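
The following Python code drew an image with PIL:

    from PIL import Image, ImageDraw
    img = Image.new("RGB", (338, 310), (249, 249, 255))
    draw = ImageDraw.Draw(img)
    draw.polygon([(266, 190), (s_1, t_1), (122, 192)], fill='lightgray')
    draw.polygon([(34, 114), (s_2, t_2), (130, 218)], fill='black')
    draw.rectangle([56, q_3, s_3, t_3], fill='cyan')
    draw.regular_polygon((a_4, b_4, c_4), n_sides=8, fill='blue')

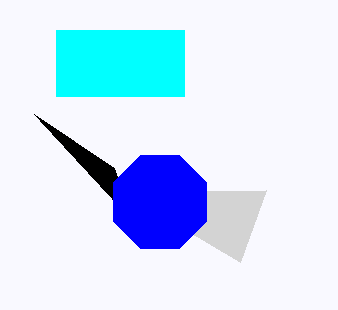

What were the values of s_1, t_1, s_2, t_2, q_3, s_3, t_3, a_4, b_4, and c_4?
s_1 = 240, t_1 = 262, s_2 = 114, t_2 = 168, q_3 = 30, s_3 = 184, t_3 = 96, a_4 = 160, b_4 = 202, c_4 = 50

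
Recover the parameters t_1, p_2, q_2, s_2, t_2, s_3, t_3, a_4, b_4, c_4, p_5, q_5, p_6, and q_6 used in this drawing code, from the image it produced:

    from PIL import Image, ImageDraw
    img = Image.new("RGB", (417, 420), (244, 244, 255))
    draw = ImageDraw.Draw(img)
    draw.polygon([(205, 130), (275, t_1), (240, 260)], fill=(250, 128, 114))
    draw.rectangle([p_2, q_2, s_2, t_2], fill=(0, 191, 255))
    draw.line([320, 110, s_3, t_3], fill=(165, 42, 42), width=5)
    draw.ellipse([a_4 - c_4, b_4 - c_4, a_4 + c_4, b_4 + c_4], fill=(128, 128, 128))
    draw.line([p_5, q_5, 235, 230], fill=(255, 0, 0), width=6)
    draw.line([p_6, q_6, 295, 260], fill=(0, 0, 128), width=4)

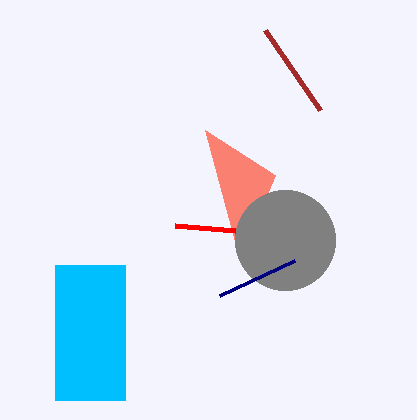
t_1 = 175
p_2 = 55
q_2 = 265
s_2 = 125
t_2 = 400
s_3 = 265
t_3 = 30
a_4 = 285
b_4 = 240
c_4 = 50
p_5 = 175
q_5 = 225
p_6 = 220
q_6 = 295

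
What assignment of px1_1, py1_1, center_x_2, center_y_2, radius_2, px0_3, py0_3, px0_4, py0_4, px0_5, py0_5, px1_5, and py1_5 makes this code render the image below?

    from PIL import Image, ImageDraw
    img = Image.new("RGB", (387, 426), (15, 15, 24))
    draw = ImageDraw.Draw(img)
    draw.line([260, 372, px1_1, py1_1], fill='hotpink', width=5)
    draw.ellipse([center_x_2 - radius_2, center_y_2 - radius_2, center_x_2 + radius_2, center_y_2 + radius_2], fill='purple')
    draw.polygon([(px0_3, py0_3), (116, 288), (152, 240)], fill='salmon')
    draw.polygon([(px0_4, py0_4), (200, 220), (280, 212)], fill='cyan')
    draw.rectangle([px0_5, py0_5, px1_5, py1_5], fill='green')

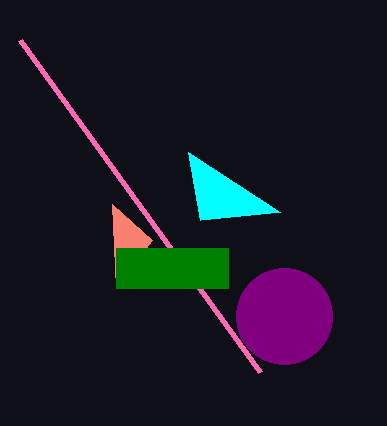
px1_1 = 20, py1_1 = 40, center_x_2 = 284, center_y_2 = 316, radius_2 = 48, px0_3 = 112, py0_3 = 204, px0_4 = 188, py0_4 = 152, px0_5 = 116, py0_5 = 248, px1_5 = 228, py1_5 = 288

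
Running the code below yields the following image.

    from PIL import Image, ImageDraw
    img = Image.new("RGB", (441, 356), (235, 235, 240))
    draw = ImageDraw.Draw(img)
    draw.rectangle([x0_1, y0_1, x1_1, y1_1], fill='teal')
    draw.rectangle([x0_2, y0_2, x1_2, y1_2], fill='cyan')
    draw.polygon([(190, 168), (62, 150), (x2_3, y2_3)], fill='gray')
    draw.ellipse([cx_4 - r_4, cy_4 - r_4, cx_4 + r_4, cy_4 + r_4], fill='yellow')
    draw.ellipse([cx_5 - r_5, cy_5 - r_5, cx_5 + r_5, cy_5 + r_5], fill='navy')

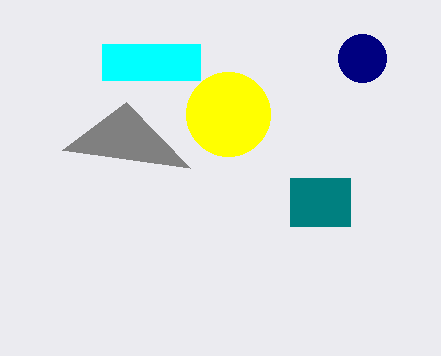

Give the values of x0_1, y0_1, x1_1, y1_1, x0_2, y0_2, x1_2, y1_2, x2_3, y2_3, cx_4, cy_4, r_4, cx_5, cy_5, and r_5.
x0_1 = 290; y0_1 = 178; x1_1 = 350; y1_1 = 226; x0_2 = 102; y0_2 = 44; x1_2 = 200; y1_2 = 80; x2_3 = 126; y2_3 = 102; cx_4 = 228; cy_4 = 114; r_4 = 42; cx_5 = 362; cy_5 = 58; r_5 = 24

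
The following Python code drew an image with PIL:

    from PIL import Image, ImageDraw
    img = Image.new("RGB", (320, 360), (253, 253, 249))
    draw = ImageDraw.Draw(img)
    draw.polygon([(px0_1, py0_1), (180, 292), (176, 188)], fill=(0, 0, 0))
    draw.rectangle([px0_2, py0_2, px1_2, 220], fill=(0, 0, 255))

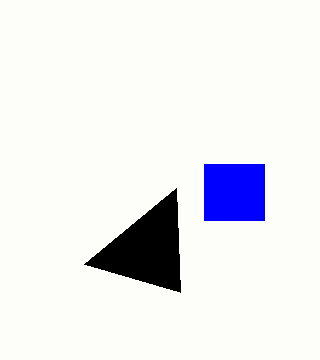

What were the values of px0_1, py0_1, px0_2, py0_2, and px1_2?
px0_1 = 84, py0_1 = 264, px0_2 = 204, py0_2 = 164, px1_2 = 264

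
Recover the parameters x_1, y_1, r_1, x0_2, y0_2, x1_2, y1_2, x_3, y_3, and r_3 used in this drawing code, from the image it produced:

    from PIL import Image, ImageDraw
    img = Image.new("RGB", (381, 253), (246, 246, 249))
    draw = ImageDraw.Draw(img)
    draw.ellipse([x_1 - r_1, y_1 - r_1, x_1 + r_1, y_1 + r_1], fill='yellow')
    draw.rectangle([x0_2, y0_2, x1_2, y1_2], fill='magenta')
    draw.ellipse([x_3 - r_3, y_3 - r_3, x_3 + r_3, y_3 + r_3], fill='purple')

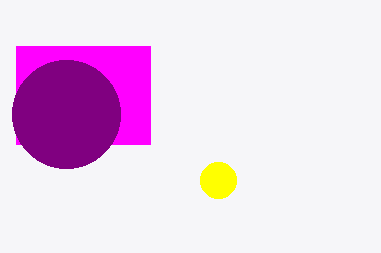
x_1 = 218, y_1 = 180, r_1 = 18, x0_2 = 16, y0_2 = 46, x1_2 = 150, y1_2 = 144, x_3 = 66, y_3 = 114, r_3 = 54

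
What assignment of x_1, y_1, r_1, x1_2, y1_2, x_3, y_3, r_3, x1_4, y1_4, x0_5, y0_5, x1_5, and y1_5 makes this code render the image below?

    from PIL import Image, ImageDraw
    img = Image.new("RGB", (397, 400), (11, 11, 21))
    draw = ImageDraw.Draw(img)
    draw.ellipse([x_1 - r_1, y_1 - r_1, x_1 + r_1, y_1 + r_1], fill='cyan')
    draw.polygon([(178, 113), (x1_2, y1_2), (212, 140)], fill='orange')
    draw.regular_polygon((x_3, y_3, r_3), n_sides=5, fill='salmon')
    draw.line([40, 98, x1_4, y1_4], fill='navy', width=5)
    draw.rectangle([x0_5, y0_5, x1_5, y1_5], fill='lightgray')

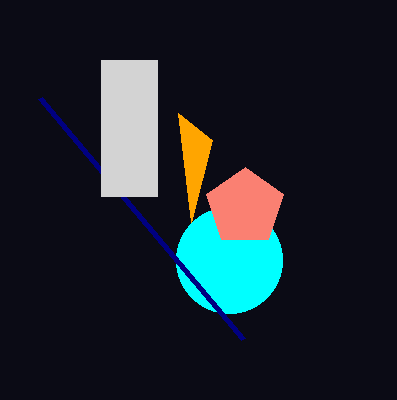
x_1 = 229; y_1 = 260; r_1 = 53; x1_2 = 191; y1_2 = 222; x_3 = 245; y_3 = 207; r_3 = 40; x1_4 = 243; y1_4 = 339; x0_5 = 101; y0_5 = 60; x1_5 = 157; y1_5 = 196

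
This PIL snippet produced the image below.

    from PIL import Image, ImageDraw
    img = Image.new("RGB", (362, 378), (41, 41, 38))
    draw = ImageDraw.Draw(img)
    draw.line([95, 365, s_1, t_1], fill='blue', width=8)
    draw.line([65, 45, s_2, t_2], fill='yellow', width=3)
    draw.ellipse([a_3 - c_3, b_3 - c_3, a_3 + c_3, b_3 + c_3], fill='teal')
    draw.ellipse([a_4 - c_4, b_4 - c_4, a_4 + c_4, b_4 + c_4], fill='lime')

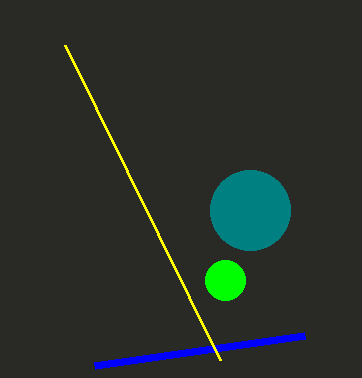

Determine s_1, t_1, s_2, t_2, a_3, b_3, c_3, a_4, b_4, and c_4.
s_1 = 305
t_1 = 335
s_2 = 220
t_2 = 360
a_3 = 250
b_3 = 210
c_3 = 40
a_4 = 225
b_4 = 280
c_4 = 20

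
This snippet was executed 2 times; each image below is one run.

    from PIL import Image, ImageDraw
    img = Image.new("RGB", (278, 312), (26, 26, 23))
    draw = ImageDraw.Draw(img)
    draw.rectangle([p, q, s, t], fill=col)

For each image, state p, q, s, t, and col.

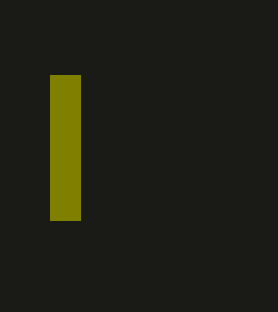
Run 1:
p = 50; q = 75; s = 80; t = 220; col = 'olive'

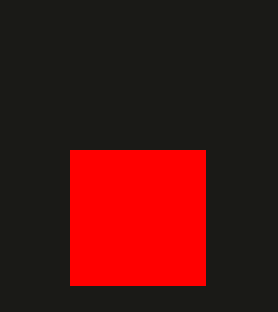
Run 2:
p = 70; q = 150; s = 205; t = 285; col = 'red'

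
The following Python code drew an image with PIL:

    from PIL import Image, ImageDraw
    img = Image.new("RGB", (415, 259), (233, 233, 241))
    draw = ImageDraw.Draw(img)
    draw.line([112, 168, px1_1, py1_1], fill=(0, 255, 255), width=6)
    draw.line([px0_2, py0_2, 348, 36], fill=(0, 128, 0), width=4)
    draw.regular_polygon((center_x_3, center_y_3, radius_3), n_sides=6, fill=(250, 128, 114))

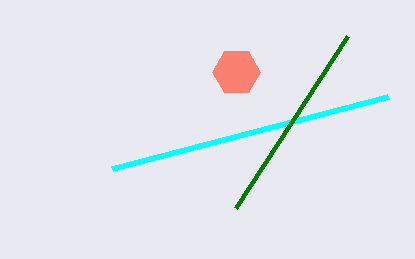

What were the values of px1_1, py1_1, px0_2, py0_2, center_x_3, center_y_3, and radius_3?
px1_1 = 388, py1_1 = 96, px0_2 = 236, py0_2 = 208, center_x_3 = 236, center_y_3 = 72, radius_3 = 24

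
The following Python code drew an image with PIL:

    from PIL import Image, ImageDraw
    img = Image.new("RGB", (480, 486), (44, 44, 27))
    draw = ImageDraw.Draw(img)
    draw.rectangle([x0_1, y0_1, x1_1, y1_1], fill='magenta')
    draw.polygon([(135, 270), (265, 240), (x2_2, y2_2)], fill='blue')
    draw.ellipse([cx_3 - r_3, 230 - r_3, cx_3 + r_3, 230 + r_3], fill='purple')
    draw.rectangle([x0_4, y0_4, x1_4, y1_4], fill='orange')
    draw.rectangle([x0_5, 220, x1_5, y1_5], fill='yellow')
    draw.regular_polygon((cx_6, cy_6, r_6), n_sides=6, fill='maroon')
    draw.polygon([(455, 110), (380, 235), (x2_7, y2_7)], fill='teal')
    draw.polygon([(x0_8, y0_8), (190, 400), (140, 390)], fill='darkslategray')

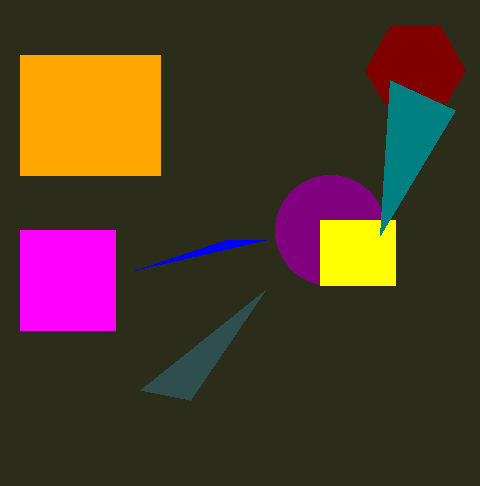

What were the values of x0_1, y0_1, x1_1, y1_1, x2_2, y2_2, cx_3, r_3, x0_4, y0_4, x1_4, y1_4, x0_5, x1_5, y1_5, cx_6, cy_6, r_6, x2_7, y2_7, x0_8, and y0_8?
x0_1 = 20; y0_1 = 230; x1_1 = 115; y1_1 = 330; x2_2 = 225; y2_2 = 240; cx_3 = 330; r_3 = 55; x0_4 = 20; y0_4 = 55; x1_4 = 160; y1_4 = 175; x0_5 = 320; x1_5 = 395; y1_5 = 285; cx_6 = 415; cy_6 = 70; r_6 = 50; x2_7 = 390; y2_7 = 80; x0_8 = 265; y0_8 = 290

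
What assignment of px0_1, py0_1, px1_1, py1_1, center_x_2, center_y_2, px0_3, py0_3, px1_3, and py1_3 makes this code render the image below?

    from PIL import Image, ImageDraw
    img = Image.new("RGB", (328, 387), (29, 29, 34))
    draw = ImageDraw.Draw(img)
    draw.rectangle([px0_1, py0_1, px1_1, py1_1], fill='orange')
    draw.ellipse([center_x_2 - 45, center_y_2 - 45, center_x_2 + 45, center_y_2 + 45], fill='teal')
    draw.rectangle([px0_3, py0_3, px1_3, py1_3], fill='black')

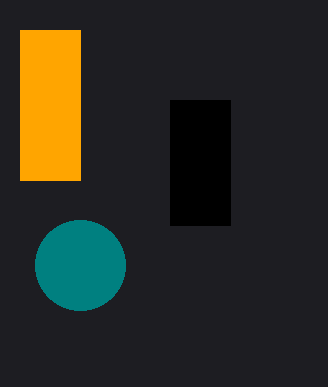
px0_1 = 20, py0_1 = 30, px1_1 = 80, py1_1 = 180, center_x_2 = 80, center_y_2 = 265, px0_3 = 170, py0_3 = 100, px1_3 = 230, py1_3 = 225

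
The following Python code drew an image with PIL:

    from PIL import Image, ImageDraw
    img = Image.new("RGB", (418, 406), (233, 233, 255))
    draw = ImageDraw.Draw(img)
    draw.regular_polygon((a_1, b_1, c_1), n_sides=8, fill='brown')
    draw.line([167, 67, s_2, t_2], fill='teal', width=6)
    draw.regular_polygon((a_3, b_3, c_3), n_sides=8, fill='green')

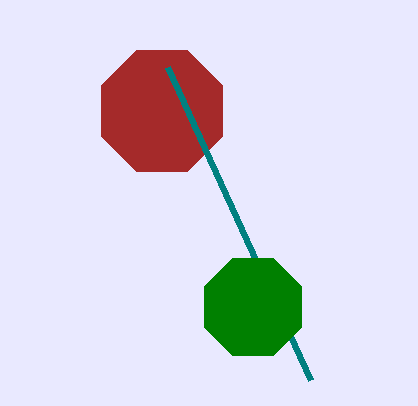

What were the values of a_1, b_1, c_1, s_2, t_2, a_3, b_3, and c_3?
a_1 = 162, b_1 = 111, c_1 = 66, s_2 = 310, t_2 = 380, a_3 = 253, b_3 = 307, c_3 = 53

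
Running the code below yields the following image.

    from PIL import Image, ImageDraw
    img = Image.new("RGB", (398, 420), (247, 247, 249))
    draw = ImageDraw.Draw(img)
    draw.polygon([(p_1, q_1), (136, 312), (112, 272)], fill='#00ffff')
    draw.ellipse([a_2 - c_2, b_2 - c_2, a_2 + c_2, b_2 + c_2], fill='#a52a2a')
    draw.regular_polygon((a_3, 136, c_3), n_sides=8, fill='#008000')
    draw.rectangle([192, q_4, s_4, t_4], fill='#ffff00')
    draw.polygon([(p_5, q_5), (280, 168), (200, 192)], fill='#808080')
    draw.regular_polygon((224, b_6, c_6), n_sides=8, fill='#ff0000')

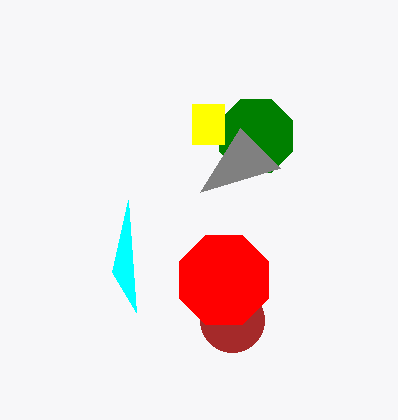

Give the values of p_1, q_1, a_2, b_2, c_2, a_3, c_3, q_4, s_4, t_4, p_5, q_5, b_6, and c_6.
p_1 = 128, q_1 = 200, a_2 = 232, b_2 = 320, c_2 = 32, a_3 = 256, c_3 = 40, q_4 = 104, s_4 = 224, t_4 = 144, p_5 = 240, q_5 = 128, b_6 = 280, c_6 = 48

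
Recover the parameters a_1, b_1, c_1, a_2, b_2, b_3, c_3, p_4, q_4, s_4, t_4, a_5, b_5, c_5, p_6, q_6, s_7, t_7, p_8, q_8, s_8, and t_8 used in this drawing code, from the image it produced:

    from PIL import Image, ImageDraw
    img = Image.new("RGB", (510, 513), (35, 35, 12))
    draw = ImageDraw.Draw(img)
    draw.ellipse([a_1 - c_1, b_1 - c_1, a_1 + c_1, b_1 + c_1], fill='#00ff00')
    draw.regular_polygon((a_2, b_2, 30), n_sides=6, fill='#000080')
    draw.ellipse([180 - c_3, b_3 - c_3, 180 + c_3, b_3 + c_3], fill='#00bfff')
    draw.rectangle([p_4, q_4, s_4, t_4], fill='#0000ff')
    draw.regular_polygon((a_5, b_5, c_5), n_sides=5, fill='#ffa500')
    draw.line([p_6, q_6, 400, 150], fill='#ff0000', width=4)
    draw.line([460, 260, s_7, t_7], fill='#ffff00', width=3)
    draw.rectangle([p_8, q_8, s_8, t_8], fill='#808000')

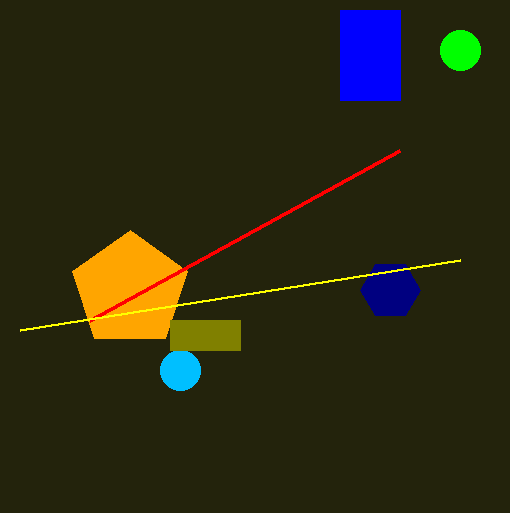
a_1 = 460; b_1 = 50; c_1 = 20; a_2 = 390; b_2 = 290; b_3 = 370; c_3 = 20; p_4 = 340; q_4 = 10; s_4 = 400; t_4 = 100; a_5 = 130; b_5 = 290; c_5 = 60; p_6 = 90; q_6 = 320; s_7 = 20; t_7 = 330; p_8 = 170; q_8 = 320; s_8 = 240; t_8 = 350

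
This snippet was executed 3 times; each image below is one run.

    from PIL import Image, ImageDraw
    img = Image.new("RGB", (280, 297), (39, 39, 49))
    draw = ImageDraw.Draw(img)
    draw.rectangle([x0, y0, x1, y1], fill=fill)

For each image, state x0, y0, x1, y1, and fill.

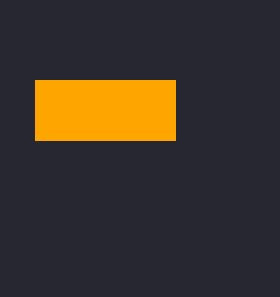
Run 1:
x0 = 35
y0 = 80
x1 = 175
y1 = 140
fill = 'orange'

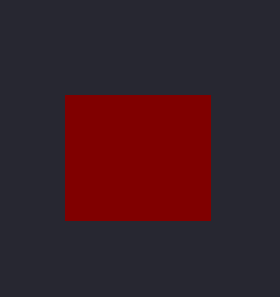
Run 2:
x0 = 65, y0 = 95, x1 = 210, y1 = 220, fill = 'maroon'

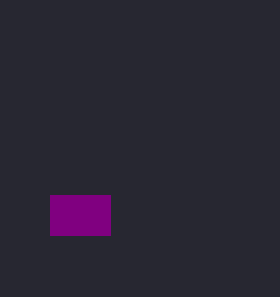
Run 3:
x0 = 50
y0 = 195
x1 = 110
y1 = 235
fill = 'purple'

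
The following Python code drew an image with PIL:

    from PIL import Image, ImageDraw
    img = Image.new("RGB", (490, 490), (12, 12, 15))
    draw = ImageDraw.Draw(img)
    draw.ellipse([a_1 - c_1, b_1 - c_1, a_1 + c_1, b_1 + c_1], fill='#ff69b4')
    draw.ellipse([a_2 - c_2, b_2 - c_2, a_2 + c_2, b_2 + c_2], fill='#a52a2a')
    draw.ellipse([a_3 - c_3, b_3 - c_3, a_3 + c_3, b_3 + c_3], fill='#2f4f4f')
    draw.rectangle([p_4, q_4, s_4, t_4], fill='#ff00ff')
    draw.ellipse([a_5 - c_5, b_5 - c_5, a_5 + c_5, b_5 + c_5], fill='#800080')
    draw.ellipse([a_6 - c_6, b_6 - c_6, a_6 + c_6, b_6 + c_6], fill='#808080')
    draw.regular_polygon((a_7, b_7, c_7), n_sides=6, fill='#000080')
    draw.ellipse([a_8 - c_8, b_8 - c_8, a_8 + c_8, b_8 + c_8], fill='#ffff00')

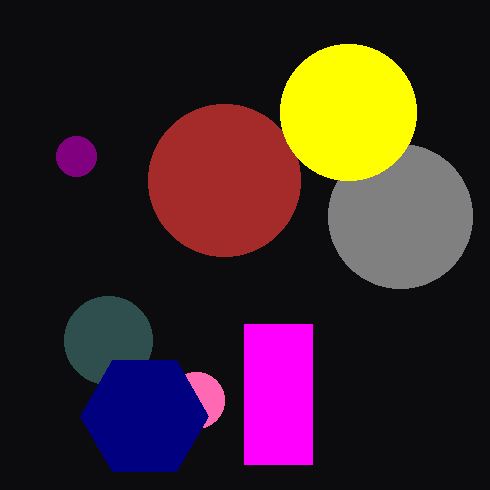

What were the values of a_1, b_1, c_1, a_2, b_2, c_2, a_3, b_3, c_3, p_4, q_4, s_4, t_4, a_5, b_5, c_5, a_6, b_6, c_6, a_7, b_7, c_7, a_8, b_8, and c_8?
a_1 = 196
b_1 = 400
c_1 = 28
a_2 = 224
b_2 = 180
c_2 = 76
a_3 = 108
b_3 = 340
c_3 = 44
p_4 = 244
q_4 = 324
s_4 = 312
t_4 = 464
a_5 = 76
b_5 = 156
c_5 = 20
a_6 = 400
b_6 = 216
c_6 = 72
a_7 = 144
b_7 = 416
c_7 = 64
a_8 = 348
b_8 = 112
c_8 = 68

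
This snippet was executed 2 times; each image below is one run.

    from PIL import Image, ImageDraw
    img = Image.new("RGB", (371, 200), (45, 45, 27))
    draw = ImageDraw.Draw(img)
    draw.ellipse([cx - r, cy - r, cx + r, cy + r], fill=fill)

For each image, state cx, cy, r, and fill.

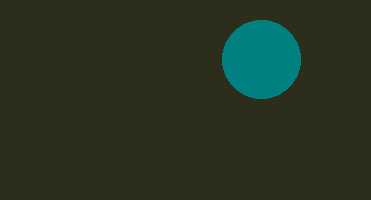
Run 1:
cx = 261
cy = 59
r = 39
fill = 'teal'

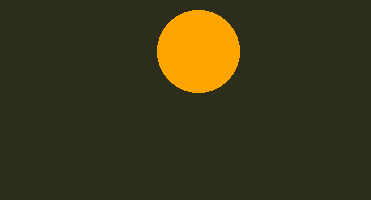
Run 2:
cx = 198; cy = 51; r = 41; fill = 'orange'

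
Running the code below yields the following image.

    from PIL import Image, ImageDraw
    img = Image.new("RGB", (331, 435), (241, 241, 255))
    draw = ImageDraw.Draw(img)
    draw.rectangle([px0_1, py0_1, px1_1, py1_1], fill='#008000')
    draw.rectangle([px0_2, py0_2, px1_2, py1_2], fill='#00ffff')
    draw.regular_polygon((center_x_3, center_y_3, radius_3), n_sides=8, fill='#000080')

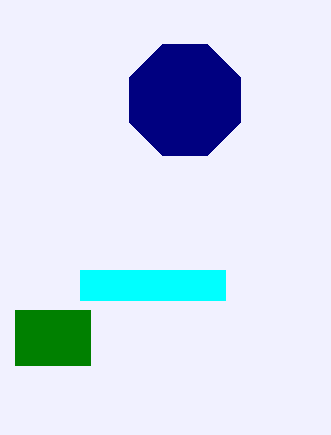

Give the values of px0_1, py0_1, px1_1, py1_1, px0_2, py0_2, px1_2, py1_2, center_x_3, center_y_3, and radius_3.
px0_1 = 15, py0_1 = 310, px1_1 = 90, py1_1 = 365, px0_2 = 80, py0_2 = 270, px1_2 = 225, py1_2 = 300, center_x_3 = 185, center_y_3 = 100, radius_3 = 60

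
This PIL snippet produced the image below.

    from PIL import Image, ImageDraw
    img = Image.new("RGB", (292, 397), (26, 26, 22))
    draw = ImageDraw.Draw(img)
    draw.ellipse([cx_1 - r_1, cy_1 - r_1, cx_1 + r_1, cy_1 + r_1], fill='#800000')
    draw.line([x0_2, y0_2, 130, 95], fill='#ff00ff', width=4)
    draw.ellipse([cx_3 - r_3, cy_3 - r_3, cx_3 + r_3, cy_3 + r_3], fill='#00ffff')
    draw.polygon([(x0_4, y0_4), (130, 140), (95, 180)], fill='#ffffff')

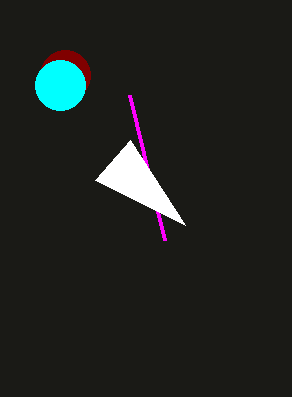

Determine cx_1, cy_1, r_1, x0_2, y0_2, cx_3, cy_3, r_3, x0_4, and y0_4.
cx_1 = 65; cy_1 = 75; r_1 = 25; x0_2 = 165; y0_2 = 240; cx_3 = 60; cy_3 = 85; r_3 = 25; x0_4 = 185; y0_4 = 225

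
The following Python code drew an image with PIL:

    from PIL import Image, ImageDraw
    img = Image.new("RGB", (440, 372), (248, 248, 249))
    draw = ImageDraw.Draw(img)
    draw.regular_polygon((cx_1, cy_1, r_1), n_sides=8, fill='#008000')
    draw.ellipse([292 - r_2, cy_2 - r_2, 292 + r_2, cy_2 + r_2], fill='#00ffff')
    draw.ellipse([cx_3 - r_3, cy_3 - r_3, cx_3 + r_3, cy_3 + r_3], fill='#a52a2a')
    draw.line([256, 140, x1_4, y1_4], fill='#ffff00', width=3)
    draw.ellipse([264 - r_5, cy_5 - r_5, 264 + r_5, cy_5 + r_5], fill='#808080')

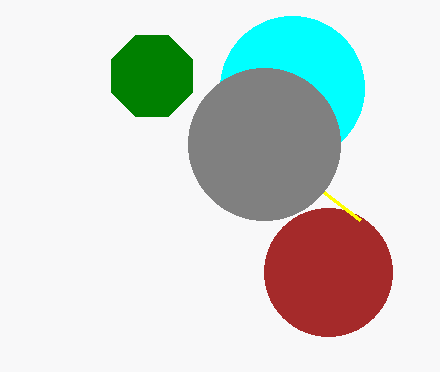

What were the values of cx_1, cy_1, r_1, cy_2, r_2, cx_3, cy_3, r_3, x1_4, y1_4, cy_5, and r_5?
cx_1 = 152; cy_1 = 76; r_1 = 44; cy_2 = 88; r_2 = 72; cx_3 = 328; cy_3 = 272; r_3 = 64; x1_4 = 360; y1_4 = 220; cy_5 = 144; r_5 = 76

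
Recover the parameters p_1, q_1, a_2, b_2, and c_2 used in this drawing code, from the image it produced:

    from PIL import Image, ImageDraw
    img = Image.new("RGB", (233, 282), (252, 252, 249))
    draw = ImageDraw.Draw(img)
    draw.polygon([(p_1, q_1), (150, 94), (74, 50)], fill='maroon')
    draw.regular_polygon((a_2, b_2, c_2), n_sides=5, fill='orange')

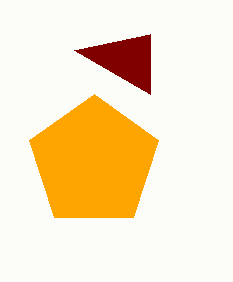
p_1 = 150; q_1 = 34; a_2 = 94; b_2 = 162; c_2 = 68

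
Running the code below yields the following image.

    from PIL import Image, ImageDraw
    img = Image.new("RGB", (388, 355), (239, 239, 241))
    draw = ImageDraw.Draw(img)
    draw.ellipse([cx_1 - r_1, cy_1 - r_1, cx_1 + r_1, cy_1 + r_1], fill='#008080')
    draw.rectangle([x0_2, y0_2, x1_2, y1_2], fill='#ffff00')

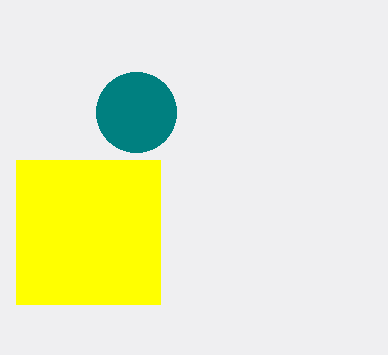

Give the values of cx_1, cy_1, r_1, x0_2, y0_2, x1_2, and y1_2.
cx_1 = 136, cy_1 = 112, r_1 = 40, x0_2 = 16, y0_2 = 160, x1_2 = 160, y1_2 = 304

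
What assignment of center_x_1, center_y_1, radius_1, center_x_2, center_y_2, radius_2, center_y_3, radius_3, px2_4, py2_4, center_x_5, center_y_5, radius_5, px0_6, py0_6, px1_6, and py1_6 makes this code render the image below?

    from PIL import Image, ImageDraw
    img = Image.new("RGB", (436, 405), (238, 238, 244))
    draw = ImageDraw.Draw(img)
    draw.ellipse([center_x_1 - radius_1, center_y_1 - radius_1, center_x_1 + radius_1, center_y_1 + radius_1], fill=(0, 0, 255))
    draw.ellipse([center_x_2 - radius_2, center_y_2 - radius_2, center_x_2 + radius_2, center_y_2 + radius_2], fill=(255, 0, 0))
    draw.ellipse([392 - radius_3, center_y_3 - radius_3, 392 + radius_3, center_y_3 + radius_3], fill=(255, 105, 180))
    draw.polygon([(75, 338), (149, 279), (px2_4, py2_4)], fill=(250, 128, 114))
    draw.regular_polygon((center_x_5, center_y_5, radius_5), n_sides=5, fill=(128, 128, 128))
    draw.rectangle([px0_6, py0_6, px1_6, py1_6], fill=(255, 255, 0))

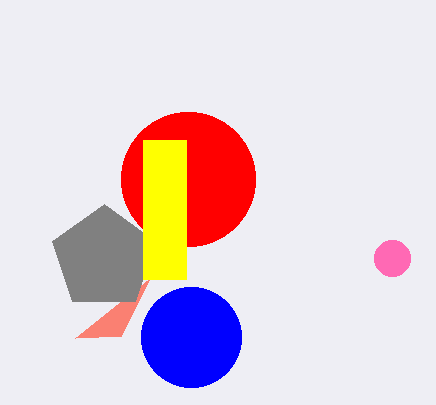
center_x_1 = 191, center_y_1 = 337, radius_1 = 50, center_x_2 = 188, center_y_2 = 179, radius_2 = 67, center_y_3 = 258, radius_3 = 18, px2_4 = 121, py2_4 = 336, center_x_5 = 104, center_y_5 = 258, radius_5 = 54, px0_6 = 143, py0_6 = 140, px1_6 = 186, py1_6 = 279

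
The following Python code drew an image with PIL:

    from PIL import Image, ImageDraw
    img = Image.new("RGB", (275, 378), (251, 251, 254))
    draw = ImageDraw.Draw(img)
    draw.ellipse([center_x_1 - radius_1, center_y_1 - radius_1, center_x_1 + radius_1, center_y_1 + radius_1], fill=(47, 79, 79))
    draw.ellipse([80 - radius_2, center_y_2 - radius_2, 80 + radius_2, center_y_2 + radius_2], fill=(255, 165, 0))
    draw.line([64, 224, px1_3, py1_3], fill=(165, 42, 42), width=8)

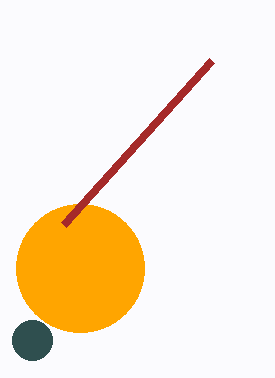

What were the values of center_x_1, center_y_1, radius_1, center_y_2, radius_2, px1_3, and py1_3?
center_x_1 = 32
center_y_1 = 340
radius_1 = 20
center_y_2 = 268
radius_2 = 64
px1_3 = 212
py1_3 = 60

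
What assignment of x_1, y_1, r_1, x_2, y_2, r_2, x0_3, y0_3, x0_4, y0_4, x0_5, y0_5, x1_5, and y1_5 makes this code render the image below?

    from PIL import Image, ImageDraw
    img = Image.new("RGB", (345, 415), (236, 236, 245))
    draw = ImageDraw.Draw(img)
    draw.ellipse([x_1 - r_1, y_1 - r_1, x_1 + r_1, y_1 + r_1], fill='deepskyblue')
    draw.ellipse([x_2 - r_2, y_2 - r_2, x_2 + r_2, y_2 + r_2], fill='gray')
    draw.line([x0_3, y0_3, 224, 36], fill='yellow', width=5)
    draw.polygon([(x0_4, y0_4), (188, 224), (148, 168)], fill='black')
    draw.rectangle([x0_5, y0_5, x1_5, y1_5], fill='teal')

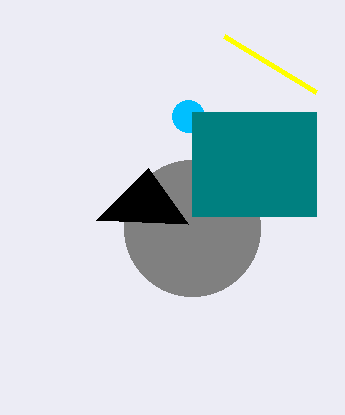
x_1 = 188
y_1 = 116
r_1 = 16
x_2 = 192
y_2 = 228
r_2 = 68
x0_3 = 316
y0_3 = 92
x0_4 = 96
y0_4 = 220
x0_5 = 192
y0_5 = 112
x1_5 = 316
y1_5 = 216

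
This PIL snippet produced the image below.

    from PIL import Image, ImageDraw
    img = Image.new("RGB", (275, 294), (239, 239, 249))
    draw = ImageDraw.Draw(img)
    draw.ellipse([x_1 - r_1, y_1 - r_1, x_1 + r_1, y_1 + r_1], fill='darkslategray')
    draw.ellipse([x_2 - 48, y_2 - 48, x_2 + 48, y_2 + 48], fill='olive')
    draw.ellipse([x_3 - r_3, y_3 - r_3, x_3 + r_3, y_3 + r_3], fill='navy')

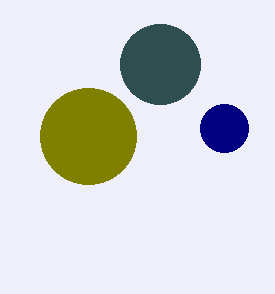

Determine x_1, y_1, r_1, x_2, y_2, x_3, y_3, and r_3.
x_1 = 160, y_1 = 64, r_1 = 40, x_2 = 88, y_2 = 136, x_3 = 224, y_3 = 128, r_3 = 24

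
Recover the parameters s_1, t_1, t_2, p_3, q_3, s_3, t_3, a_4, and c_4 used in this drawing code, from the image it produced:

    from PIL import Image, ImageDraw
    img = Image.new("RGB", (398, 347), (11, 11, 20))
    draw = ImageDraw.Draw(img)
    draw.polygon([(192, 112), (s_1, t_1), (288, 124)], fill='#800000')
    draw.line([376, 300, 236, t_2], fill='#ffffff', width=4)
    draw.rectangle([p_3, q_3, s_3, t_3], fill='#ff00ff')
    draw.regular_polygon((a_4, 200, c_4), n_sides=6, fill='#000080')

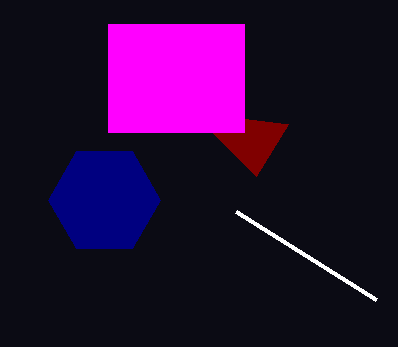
s_1 = 256, t_1 = 176, t_2 = 212, p_3 = 108, q_3 = 24, s_3 = 244, t_3 = 132, a_4 = 104, c_4 = 56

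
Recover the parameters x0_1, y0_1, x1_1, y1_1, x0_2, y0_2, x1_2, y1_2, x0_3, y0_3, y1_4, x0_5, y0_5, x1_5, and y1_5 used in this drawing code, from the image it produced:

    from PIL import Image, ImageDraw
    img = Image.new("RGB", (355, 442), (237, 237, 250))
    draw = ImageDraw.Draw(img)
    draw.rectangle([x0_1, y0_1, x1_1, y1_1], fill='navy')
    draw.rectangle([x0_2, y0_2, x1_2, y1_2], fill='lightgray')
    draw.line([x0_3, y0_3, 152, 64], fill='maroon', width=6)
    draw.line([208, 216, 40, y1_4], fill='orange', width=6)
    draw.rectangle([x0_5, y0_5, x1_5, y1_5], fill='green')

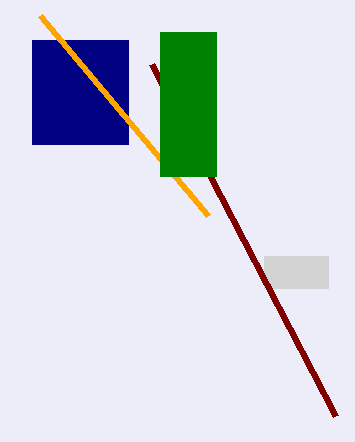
x0_1 = 32
y0_1 = 40
x1_1 = 128
y1_1 = 144
x0_2 = 264
y0_2 = 256
x1_2 = 328
y1_2 = 288
x0_3 = 336
y0_3 = 416
y1_4 = 16
x0_5 = 160
y0_5 = 32
x1_5 = 216
y1_5 = 176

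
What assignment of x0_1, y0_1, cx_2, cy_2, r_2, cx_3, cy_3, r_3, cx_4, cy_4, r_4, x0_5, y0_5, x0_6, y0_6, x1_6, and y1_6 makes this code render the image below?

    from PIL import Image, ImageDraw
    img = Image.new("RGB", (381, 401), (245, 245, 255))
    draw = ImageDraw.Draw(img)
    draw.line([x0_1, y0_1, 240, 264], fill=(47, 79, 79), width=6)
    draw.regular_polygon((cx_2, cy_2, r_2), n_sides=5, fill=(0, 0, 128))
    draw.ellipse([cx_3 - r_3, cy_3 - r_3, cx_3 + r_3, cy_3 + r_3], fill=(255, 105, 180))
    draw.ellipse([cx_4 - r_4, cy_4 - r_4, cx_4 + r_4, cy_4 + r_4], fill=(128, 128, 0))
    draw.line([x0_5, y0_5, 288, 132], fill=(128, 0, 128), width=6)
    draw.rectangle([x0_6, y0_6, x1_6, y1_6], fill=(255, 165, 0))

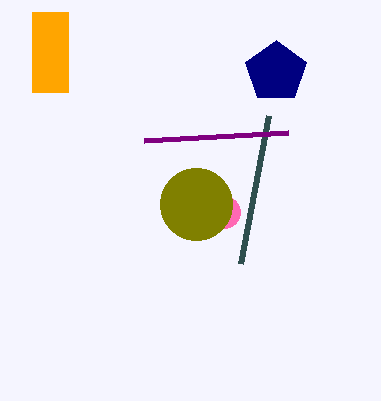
x0_1 = 268, y0_1 = 116, cx_2 = 276, cy_2 = 72, r_2 = 32, cx_3 = 224, cy_3 = 212, r_3 = 16, cx_4 = 196, cy_4 = 204, r_4 = 36, x0_5 = 144, y0_5 = 140, x0_6 = 32, y0_6 = 12, x1_6 = 68, y1_6 = 92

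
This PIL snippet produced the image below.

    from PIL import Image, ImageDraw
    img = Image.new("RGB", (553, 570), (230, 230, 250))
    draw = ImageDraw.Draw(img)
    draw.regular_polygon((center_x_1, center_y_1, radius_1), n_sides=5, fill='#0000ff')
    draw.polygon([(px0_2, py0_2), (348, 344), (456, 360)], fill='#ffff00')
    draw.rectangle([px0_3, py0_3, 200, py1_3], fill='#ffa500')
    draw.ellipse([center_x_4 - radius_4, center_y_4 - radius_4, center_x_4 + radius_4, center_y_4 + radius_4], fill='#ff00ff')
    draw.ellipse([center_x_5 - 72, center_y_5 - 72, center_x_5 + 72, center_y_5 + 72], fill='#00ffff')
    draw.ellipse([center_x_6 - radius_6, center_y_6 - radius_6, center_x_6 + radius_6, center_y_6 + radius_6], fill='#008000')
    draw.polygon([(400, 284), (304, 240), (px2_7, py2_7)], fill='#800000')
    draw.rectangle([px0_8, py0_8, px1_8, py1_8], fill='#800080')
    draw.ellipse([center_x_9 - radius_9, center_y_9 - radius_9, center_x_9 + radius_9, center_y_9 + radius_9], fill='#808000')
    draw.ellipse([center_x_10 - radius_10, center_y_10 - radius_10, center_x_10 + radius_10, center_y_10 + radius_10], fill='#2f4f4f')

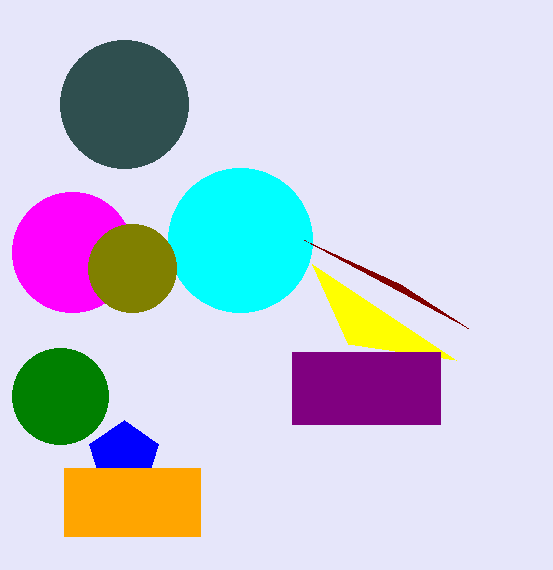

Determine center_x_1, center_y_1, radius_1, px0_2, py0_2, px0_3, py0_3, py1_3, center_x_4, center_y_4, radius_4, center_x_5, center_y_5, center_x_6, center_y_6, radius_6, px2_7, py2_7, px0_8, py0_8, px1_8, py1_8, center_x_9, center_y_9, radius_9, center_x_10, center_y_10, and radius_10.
center_x_1 = 124
center_y_1 = 456
radius_1 = 36
px0_2 = 312
py0_2 = 264
px0_3 = 64
py0_3 = 468
py1_3 = 536
center_x_4 = 72
center_y_4 = 252
radius_4 = 60
center_x_5 = 240
center_y_5 = 240
center_x_6 = 60
center_y_6 = 396
radius_6 = 48
px2_7 = 468
py2_7 = 328
px0_8 = 292
py0_8 = 352
px1_8 = 440
py1_8 = 424
center_x_9 = 132
center_y_9 = 268
radius_9 = 44
center_x_10 = 124
center_y_10 = 104
radius_10 = 64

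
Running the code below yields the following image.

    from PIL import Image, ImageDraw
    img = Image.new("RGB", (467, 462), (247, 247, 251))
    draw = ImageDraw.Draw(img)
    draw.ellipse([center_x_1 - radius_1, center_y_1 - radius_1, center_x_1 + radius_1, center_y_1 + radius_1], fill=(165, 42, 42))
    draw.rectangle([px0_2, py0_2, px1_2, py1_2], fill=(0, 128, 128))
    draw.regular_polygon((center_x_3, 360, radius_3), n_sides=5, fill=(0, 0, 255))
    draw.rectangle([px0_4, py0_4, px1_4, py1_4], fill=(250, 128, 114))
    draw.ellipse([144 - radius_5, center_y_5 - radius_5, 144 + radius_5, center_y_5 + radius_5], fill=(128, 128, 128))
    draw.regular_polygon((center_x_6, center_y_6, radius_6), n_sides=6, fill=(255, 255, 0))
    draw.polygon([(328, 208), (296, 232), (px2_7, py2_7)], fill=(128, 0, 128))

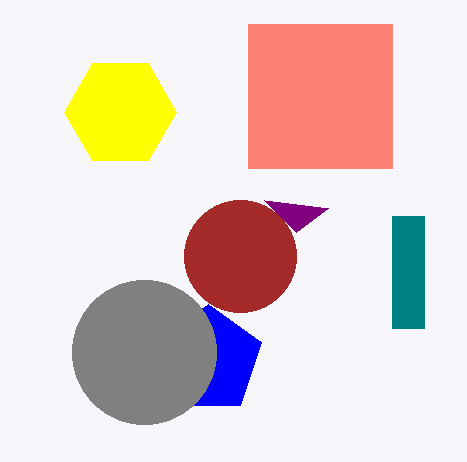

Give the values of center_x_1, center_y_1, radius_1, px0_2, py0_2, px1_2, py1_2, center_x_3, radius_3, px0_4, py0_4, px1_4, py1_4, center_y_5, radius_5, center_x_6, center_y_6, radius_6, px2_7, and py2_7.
center_x_1 = 240, center_y_1 = 256, radius_1 = 56, px0_2 = 392, py0_2 = 216, px1_2 = 424, py1_2 = 328, center_x_3 = 208, radius_3 = 56, px0_4 = 248, py0_4 = 24, px1_4 = 392, py1_4 = 168, center_y_5 = 352, radius_5 = 72, center_x_6 = 120, center_y_6 = 112, radius_6 = 56, px2_7 = 264, py2_7 = 200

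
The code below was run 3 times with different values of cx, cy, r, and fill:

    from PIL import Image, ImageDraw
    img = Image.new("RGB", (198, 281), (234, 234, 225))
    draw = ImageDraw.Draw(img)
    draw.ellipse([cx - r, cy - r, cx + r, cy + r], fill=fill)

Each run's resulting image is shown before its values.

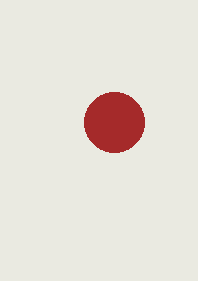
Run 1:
cx = 114; cy = 122; r = 30; fill = 'brown'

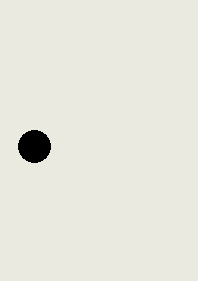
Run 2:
cx = 34, cy = 146, r = 16, fill = 'black'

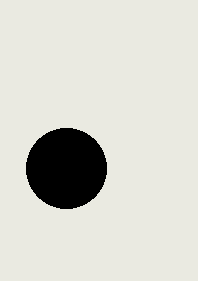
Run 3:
cx = 66
cy = 168
r = 40
fill = 'black'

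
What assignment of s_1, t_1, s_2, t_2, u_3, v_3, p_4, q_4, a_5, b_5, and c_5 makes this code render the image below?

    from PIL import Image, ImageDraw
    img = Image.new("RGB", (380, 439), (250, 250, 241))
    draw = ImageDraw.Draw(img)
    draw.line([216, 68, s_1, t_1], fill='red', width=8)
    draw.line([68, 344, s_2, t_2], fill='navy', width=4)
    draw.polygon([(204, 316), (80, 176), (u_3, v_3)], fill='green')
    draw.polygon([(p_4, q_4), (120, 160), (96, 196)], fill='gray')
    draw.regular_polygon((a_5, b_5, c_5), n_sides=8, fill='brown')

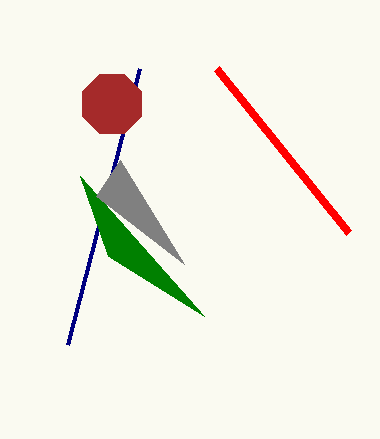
s_1 = 348
t_1 = 232
s_2 = 140
t_2 = 68
u_3 = 108
v_3 = 256
p_4 = 184
q_4 = 264
a_5 = 112
b_5 = 104
c_5 = 32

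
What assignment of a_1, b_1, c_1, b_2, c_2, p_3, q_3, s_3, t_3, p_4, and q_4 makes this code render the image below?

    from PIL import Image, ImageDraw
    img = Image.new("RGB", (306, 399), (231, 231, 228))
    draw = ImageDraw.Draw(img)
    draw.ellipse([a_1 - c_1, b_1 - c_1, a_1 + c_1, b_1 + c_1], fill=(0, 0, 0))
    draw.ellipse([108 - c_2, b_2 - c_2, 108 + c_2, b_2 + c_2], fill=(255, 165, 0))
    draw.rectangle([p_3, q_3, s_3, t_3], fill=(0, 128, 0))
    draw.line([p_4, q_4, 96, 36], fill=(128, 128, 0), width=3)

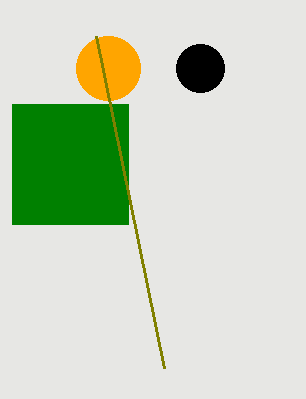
a_1 = 200, b_1 = 68, c_1 = 24, b_2 = 68, c_2 = 32, p_3 = 12, q_3 = 104, s_3 = 128, t_3 = 224, p_4 = 164, q_4 = 368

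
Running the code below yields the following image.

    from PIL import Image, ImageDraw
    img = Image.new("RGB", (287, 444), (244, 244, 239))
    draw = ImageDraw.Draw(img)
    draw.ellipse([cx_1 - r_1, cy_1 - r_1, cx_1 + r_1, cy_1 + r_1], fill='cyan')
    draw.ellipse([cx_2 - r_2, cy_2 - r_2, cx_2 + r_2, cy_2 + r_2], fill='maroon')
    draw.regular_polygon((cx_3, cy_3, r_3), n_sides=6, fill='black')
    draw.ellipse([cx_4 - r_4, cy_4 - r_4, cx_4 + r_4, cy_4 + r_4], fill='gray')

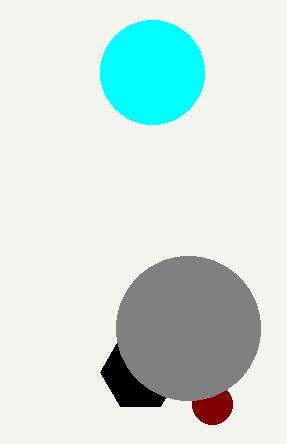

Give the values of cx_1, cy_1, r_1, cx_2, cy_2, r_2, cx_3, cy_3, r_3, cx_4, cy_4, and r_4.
cx_1 = 152
cy_1 = 72
r_1 = 52
cx_2 = 212
cy_2 = 404
r_2 = 20
cx_3 = 140
cy_3 = 372
r_3 = 40
cx_4 = 188
cy_4 = 328
r_4 = 72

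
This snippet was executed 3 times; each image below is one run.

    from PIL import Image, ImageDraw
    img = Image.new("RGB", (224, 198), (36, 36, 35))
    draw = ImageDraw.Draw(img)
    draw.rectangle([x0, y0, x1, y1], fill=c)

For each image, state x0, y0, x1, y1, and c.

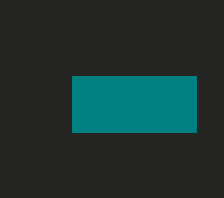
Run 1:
x0 = 72
y0 = 76
x1 = 196
y1 = 132
c = 'teal'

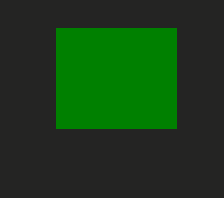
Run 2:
x0 = 56, y0 = 28, x1 = 176, y1 = 128, c = 'green'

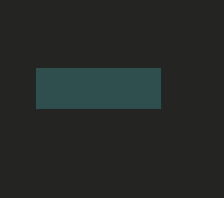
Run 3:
x0 = 36, y0 = 68, x1 = 160, y1 = 108, c = 'darkslategray'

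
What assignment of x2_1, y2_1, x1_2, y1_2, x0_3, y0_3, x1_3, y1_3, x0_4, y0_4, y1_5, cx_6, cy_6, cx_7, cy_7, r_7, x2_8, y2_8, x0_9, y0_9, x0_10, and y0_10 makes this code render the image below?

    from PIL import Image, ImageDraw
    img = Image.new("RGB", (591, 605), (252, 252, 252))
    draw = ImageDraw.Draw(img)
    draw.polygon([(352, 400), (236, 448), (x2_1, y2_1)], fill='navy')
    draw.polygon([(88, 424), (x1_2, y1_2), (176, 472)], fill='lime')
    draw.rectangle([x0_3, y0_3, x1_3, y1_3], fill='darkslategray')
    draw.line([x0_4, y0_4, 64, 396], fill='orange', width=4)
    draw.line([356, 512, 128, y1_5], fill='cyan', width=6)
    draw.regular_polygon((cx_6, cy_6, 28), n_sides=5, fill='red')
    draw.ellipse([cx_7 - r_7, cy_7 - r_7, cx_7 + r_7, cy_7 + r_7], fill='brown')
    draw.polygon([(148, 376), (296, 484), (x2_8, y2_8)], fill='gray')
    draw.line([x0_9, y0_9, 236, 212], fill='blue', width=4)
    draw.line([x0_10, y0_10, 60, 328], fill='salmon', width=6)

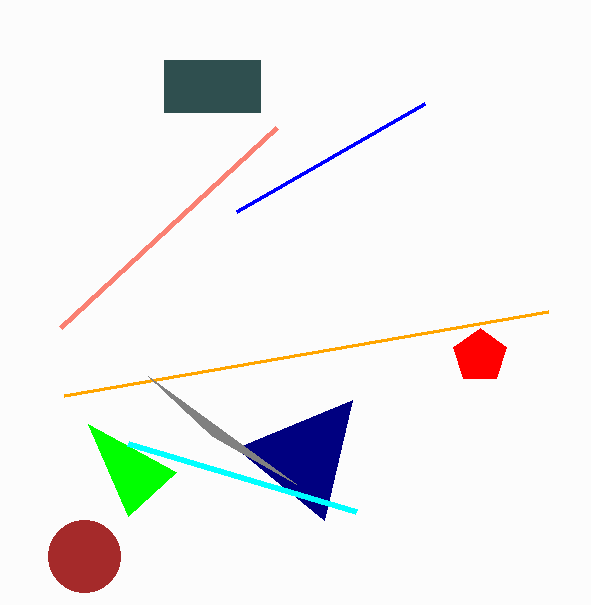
x2_1 = 324; y2_1 = 520; x1_2 = 128; y1_2 = 516; x0_3 = 164; y0_3 = 60; x1_3 = 260; y1_3 = 112; x0_4 = 548; y0_4 = 312; y1_5 = 444; cx_6 = 480; cy_6 = 356; cx_7 = 84; cy_7 = 556; r_7 = 36; x2_8 = 212; y2_8 = 436; x0_9 = 424; y0_9 = 104; x0_10 = 276; y0_10 = 128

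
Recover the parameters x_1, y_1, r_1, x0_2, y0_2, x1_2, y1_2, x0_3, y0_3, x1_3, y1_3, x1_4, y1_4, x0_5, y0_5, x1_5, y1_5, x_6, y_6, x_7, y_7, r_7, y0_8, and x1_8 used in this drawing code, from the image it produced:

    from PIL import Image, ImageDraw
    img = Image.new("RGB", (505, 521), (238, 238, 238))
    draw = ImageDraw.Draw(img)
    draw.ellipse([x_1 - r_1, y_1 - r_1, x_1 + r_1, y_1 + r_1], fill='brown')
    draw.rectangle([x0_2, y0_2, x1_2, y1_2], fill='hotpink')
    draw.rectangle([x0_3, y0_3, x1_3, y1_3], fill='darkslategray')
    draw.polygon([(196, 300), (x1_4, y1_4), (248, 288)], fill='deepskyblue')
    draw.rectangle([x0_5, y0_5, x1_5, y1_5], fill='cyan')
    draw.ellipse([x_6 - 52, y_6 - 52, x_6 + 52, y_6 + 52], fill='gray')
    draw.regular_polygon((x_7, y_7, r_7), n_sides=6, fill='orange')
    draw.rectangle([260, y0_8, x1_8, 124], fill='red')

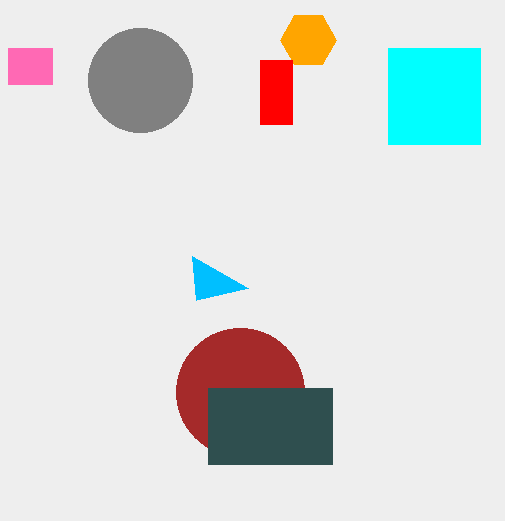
x_1 = 240; y_1 = 392; r_1 = 64; x0_2 = 8; y0_2 = 48; x1_2 = 52; y1_2 = 84; x0_3 = 208; y0_3 = 388; x1_3 = 332; y1_3 = 464; x1_4 = 192; y1_4 = 256; x0_5 = 388; y0_5 = 48; x1_5 = 480; y1_5 = 144; x_6 = 140; y_6 = 80; x_7 = 308; y_7 = 40; r_7 = 28; y0_8 = 60; x1_8 = 292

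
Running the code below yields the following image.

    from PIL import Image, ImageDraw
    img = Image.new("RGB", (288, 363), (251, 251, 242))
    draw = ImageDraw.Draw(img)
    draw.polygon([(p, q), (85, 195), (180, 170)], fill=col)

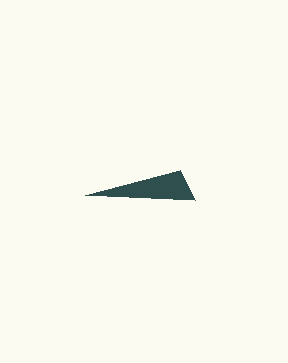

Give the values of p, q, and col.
p = 195, q = 200, col = 'darkslategray'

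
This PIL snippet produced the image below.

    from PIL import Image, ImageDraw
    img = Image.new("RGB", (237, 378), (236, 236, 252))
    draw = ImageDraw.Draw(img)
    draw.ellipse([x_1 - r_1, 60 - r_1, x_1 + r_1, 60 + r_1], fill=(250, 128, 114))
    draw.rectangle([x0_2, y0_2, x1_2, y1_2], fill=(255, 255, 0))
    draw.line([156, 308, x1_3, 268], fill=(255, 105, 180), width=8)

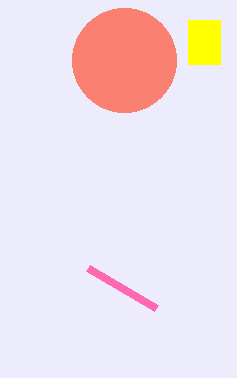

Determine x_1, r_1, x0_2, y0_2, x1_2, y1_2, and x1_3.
x_1 = 124
r_1 = 52
x0_2 = 188
y0_2 = 20
x1_2 = 220
y1_2 = 64
x1_3 = 88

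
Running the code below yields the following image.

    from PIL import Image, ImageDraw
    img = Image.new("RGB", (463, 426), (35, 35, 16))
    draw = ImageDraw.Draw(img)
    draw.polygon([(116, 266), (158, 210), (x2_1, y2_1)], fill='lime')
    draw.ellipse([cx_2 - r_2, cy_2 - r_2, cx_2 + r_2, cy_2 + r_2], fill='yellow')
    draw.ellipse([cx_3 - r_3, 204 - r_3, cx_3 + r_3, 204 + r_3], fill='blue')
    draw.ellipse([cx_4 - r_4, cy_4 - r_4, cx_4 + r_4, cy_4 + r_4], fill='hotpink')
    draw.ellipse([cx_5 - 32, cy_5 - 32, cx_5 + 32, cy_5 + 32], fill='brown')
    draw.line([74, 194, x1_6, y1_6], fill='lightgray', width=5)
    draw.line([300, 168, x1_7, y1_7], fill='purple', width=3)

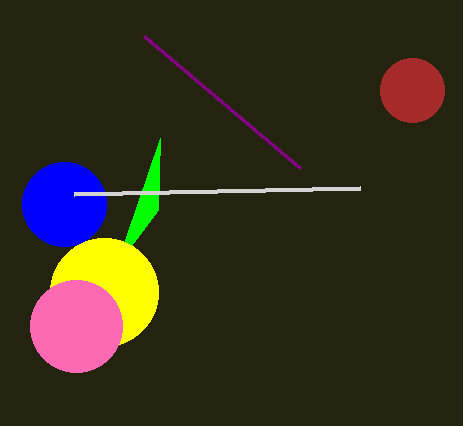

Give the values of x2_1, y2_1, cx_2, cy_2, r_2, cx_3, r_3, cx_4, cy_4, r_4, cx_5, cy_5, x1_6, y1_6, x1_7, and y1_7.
x2_1 = 160
y2_1 = 138
cx_2 = 104
cy_2 = 292
r_2 = 54
cx_3 = 64
r_3 = 42
cx_4 = 76
cy_4 = 326
r_4 = 46
cx_5 = 412
cy_5 = 90
x1_6 = 360
y1_6 = 188
x1_7 = 144
y1_7 = 36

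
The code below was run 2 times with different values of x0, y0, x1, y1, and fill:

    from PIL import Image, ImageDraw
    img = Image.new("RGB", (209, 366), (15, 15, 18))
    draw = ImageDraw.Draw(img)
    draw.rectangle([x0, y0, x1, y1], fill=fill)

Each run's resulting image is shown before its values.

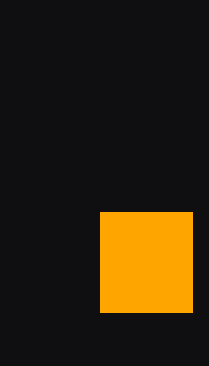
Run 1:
x0 = 100
y0 = 212
x1 = 192
y1 = 312
fill = 'orange'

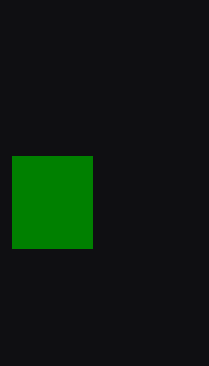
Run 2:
x0 = 12; y0 = 156; x1 = 92; y1 = 248; fill = 'green'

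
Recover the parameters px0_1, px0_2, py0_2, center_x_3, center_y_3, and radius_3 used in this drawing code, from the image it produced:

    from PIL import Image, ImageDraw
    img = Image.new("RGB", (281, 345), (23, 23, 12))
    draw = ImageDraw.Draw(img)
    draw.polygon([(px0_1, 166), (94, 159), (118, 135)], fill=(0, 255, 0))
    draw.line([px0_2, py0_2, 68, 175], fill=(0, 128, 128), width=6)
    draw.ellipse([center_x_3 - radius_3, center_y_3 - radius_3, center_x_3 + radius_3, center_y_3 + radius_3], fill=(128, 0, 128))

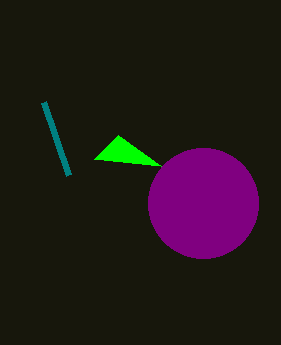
px0_1 = 161; px0_2 = 43; py0_2 = 102; center_x_3 = 203; center_y_3 = 203; radius_3 = 55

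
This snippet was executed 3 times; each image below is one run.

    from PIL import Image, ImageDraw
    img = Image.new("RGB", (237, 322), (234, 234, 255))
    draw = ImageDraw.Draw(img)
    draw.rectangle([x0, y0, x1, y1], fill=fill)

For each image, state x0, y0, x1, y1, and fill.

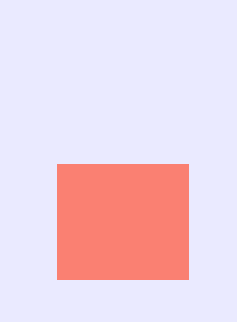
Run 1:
x0 = 57
y0 = 164
x1 = 188
y1 = 279
fill = 'salmon'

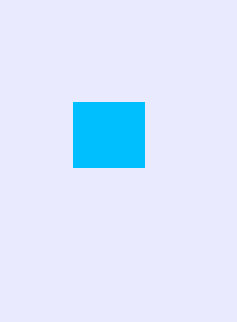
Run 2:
x0 = 73; y0 = 102; x1 = 144; y1 = 167; fill = 'deepskyblue'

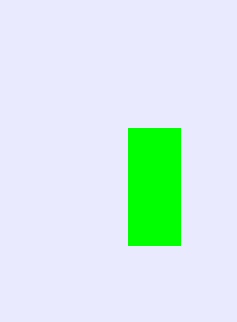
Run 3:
x0 = 128
y0 = 128
x1 = 180
y1 = 245
fill = 'lime'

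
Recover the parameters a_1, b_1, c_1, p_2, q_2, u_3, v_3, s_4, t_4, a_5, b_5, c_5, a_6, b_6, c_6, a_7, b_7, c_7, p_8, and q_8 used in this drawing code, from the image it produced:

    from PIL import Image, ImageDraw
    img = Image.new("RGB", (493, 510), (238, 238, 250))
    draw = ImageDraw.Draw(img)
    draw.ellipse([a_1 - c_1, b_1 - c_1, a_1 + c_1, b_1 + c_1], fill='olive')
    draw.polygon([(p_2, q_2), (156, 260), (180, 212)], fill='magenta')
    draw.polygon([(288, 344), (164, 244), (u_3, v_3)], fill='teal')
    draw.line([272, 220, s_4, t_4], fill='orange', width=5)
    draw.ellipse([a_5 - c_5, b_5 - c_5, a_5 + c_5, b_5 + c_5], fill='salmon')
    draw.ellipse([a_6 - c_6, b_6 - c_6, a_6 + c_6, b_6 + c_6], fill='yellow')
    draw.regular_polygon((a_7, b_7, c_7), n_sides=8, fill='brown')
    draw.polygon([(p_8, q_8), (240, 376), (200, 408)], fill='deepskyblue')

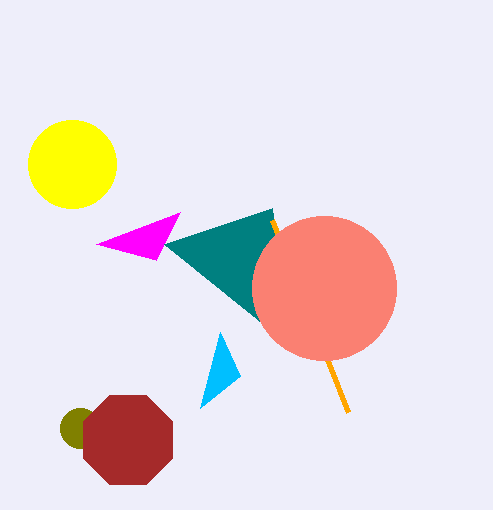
a_1 = 80, b_1 = 428, c_1 = 20, p_2 = 96, q_2 = 244, u_3 = 272, v_3 = 208, s_4 = 348, t_4 = 412, a_5 = 324, b_5 = 288, c_5 = 72, a_6 = 72, b_6 = 164, c_6 = 44, a_7 = 128, b_7 = 440, c_7 = 48, p_8 = 220, q_8 = 332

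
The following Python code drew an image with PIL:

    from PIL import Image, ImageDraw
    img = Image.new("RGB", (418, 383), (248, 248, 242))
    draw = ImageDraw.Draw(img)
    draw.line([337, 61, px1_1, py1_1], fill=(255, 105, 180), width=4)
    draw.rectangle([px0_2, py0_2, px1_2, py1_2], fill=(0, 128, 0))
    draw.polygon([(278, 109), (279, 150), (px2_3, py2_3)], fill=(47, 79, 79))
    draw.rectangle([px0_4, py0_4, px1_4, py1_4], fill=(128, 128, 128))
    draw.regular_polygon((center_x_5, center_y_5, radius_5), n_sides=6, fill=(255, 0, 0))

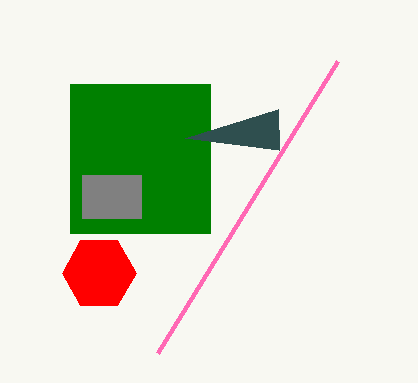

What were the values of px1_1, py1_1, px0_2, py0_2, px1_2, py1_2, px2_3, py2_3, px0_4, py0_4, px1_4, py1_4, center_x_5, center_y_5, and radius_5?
px1_1 = 157, py1_1 = 353, px0_2 = 70, py0_2 = 84, px1_2 = 210, py1_2 = 233, px2_3 = 185, py2_3 = 138, px0_4 = 82, py0_4 = 175, px1_4 = 141, py1_4 = 218, center_x_5 = 99, center_y_5 = 273, radius_5 = 37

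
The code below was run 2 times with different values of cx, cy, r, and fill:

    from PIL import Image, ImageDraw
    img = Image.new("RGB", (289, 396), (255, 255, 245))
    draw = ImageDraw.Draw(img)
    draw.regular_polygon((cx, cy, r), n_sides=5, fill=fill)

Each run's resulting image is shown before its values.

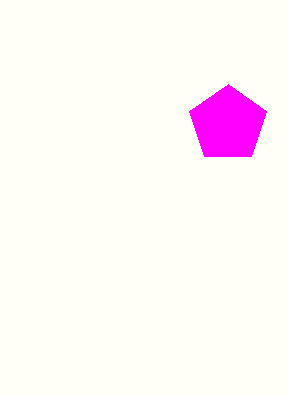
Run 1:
cx = 228
cy = 124
r = 40
fill = 'magenta'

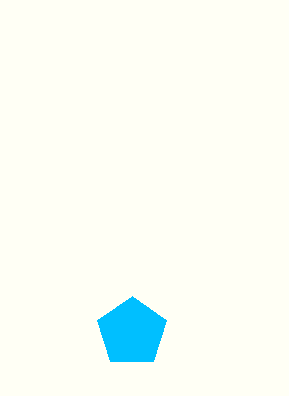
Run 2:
cx = 132
cy = 332
r = 36
fill = 'deepskyblue'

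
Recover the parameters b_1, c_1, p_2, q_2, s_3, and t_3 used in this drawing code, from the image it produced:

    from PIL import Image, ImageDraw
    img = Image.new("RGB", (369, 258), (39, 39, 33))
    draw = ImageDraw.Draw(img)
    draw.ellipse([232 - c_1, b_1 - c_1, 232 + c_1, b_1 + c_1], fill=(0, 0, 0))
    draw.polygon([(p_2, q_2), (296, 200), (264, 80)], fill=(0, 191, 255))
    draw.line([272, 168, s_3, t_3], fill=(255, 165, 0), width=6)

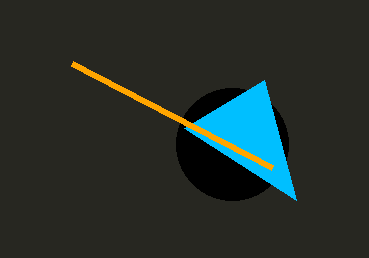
b_1 = 144, c_1 = 56, p_2 = 184, q_2 = 128, s_3 = 72, t_3 = 64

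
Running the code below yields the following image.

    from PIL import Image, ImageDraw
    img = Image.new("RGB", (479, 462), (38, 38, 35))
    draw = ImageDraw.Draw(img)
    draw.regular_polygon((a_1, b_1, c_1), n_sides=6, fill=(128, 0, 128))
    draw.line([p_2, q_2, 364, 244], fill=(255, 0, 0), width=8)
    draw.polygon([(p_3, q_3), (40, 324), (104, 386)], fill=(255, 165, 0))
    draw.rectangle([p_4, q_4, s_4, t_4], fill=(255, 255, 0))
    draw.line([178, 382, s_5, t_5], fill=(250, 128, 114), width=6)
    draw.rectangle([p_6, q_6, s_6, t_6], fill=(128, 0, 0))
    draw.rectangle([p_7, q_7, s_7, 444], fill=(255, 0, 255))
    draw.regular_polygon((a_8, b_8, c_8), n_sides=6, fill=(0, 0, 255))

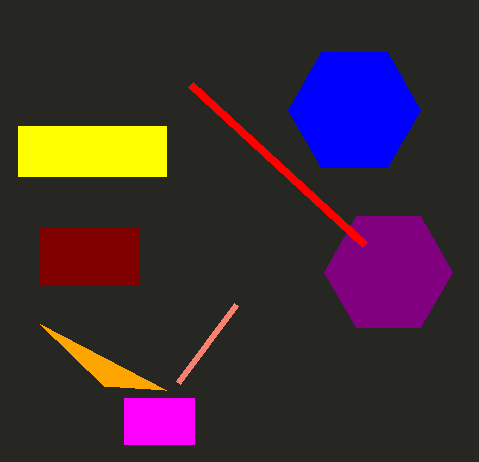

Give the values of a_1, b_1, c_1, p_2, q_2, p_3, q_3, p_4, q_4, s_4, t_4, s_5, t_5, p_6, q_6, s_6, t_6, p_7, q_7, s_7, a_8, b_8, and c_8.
a_1 = 388, b_1 = 272, c_1 = 64, p_2 = 190, q_2 = 84, p_3 = 166, q_3 = 390, p_4 = 18, q_4 = 126, s_4 = 166, t_4 = 176, s_5 = 236, t_5 = 304, p_6 = 40, q_6 = 228, s_6 = 138, t_6 = 284, p_7 = 124, q_7 = 398, s_7 = 194, a_8 = 354, b_8 = 110, c_8 = 66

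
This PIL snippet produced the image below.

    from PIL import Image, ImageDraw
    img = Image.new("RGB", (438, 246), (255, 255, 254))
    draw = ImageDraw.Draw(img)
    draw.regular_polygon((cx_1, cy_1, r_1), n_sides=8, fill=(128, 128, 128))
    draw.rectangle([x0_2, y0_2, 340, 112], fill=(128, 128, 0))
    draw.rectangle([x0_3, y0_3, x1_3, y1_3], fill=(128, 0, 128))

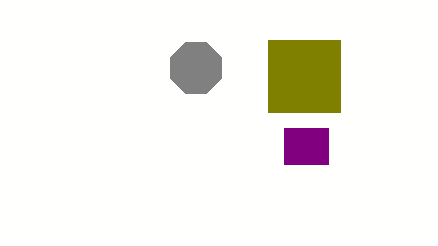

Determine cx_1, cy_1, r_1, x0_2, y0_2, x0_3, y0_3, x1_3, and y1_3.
cx_1 = 196; cy_1 = 68; r_1 = 28; x0_2 = 268; y0_2 = 40; x0_3 = 284; y0_3 = 128; x1_3 = 328; y1_3 = 164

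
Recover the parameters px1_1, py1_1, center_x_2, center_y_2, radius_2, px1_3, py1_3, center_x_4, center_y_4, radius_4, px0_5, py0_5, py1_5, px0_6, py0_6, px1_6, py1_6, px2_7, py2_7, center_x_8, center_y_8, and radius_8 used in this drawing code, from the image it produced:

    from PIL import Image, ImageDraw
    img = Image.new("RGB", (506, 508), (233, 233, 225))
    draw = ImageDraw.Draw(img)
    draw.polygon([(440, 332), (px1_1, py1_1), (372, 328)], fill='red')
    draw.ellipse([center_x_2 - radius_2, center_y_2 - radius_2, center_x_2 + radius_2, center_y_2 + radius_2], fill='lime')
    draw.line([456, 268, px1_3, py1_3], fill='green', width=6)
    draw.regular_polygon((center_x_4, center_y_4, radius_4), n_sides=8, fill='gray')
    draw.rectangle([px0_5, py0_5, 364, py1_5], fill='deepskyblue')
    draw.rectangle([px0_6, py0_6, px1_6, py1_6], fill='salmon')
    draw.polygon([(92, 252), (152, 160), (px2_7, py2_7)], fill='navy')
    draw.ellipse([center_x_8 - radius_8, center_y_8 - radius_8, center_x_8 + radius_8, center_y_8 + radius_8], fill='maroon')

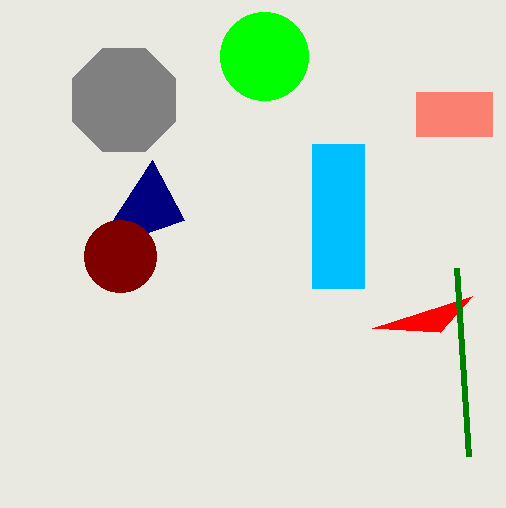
px1_1 = 472
py1_1 = 296
center_x_2 = 264
center_y_2 = 56
radius_2 = 44
px1_3 = 468
py1_3 = 456
center_x_4 = 124
center_y_4 = 100
radius_4 = 56
px0_5 = 312
py0_5 = 144
py1_5 = 288
px0_6 = 416
py0_6 = 92
px1_6 = 492
py1_6 = 136
px2_7 = 184
py2_7 = 220
center_x_8 = 120
center_y_8 = 256
radius_8 = 36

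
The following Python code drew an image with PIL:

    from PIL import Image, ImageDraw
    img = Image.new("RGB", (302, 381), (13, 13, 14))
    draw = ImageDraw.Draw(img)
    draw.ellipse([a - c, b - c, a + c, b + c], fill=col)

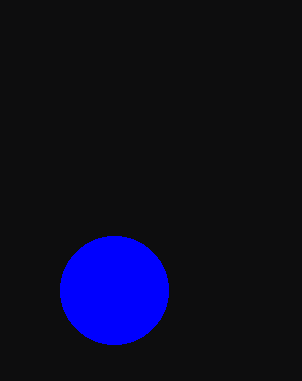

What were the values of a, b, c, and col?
a = 114, b = 290, c = 54, col = 'blue'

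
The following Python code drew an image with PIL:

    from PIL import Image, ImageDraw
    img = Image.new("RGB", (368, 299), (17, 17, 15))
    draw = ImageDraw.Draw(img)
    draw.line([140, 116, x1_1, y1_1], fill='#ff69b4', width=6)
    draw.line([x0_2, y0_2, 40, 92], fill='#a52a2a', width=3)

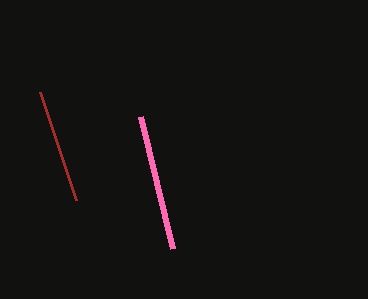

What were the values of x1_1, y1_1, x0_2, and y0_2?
x1_1 = 172
y1_1 = 248
x0_2 = 76
y0_2 = 200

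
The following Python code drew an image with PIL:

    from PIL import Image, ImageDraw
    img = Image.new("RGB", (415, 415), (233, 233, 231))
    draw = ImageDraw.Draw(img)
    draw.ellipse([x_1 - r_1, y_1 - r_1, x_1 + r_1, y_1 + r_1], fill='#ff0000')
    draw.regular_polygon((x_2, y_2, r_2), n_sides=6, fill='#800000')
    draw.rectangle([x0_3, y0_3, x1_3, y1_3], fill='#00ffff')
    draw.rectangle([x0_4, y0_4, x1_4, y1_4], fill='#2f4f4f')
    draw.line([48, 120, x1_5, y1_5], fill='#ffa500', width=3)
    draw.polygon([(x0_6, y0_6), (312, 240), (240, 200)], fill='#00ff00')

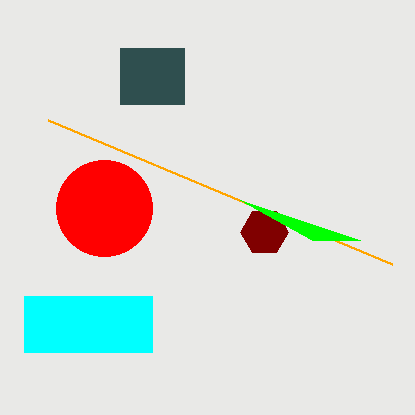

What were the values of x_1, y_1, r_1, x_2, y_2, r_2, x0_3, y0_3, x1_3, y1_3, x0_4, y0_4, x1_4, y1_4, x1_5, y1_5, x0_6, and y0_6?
x_1 = 104, y_1 = 208, r_1 = 48, x_2 = 264, y_2 = 232, r_2 = 24, x0_3 = 24, y0_3 = 296, x1_3 = 152, y1_3 = 352, x0_4 = 120, y0_4 = 48, x1_4 = 184, y1_4 = 104, x1_5 = 392, y1_5 = 264, x0_6 = 360, y0_6 = 240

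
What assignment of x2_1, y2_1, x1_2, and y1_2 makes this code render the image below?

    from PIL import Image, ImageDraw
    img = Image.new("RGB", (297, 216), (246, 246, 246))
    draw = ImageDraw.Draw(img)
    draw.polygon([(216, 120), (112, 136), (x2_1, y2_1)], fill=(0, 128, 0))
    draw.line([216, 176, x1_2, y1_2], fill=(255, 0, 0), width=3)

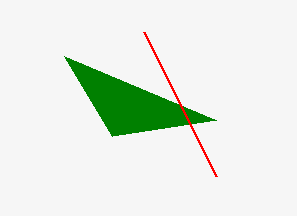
x2_1 = 64
y2_1 = 56
x1_2 = 144
y1_2 = 32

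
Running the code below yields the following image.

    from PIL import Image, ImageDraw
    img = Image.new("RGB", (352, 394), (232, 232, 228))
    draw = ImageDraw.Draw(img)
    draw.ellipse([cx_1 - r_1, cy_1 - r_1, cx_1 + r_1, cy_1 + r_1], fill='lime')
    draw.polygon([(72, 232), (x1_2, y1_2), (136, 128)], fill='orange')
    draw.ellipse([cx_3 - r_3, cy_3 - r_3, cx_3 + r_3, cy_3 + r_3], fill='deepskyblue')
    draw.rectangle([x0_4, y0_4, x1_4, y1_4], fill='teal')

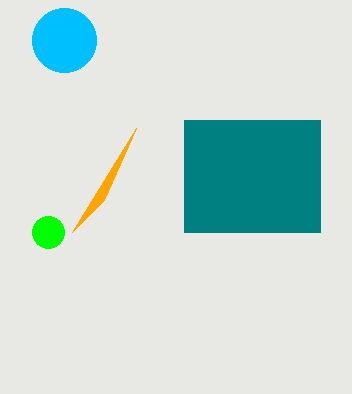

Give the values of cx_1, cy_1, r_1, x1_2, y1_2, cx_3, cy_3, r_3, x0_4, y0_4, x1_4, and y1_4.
cx_1 = 48; cy_1 = 232; r_1 = 16; x1_2 = 104; y1_2 = 200; cx_3 = 64; cy_3 = 40; r_3 = 32; x0_4 = 184; y0_4 = 120; x1_4 = 320; y1_4 = 232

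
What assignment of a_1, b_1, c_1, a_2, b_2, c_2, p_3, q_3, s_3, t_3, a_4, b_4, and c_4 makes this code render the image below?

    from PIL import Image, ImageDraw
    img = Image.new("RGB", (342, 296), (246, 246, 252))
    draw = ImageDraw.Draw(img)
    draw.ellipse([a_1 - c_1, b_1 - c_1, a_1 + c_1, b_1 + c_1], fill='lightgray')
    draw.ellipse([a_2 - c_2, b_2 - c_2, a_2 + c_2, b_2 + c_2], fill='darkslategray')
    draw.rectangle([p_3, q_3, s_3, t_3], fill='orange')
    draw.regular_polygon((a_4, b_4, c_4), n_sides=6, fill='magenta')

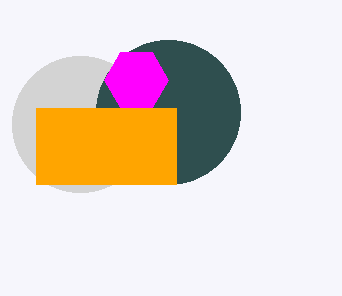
a_1 = 80
b_1 = 124
c_1 = 68
a_2 = 168
b_2 = 112
c_2 = 72
p_3 = 36
q_3 = 108
s_3 = 176
t_3 = 184
a_4 = 136
b_4 = 80
c_4 = 32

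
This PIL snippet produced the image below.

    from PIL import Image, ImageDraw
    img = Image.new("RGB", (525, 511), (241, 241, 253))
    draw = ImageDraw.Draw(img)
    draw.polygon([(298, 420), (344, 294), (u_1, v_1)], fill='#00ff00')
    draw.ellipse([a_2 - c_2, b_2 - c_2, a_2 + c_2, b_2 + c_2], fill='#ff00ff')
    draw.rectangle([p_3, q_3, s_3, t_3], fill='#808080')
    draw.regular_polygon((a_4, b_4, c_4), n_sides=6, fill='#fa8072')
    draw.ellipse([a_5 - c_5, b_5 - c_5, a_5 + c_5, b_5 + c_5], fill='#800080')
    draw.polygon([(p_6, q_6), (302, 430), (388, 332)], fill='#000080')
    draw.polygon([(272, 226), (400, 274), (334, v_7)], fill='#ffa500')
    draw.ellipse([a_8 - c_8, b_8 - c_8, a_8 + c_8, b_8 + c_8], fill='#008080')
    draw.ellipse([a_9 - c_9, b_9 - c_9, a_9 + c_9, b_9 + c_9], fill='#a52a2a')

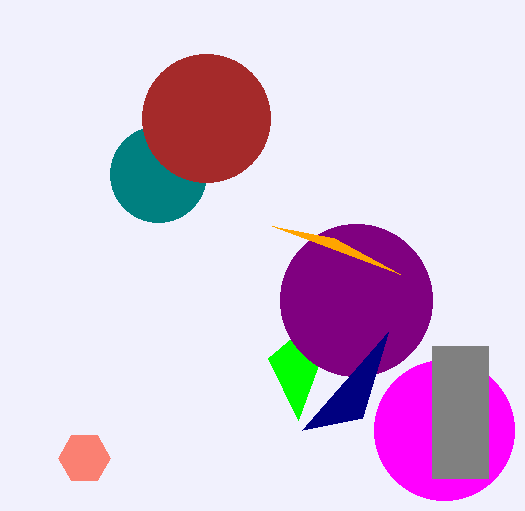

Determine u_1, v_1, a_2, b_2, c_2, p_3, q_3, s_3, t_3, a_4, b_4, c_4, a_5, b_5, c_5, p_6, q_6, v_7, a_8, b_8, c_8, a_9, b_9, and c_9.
u_1 = 268, v_1 = 358, a_2 = 444, b_2 = 430, c_2 = 70, p_3 = 432, q_3 = 346, s_3 = 488, t_3 = 478, a_4 = 84, b_4 = 458, c_4 = 26, a_5 = 356, b_5 = 300, c_5 = 76, p_6 = 362, q_6 = 418, v_7 = 238, a_8 = 158, b_8 = 174, c_8 = 48, a_9 = 206, b_9 = 118, c_9 = 64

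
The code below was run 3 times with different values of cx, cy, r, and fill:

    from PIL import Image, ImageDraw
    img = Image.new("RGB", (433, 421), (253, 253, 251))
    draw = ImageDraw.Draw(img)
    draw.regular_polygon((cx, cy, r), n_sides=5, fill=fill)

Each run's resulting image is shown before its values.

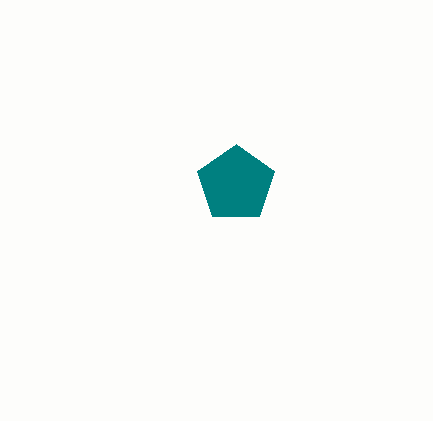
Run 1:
cx = 236; cy = 184; r = 40; fill = 'teal'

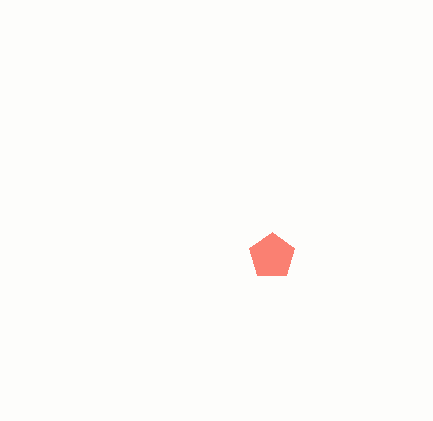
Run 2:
cx = 272
cy = 256
r = 24
fill = 'salmon'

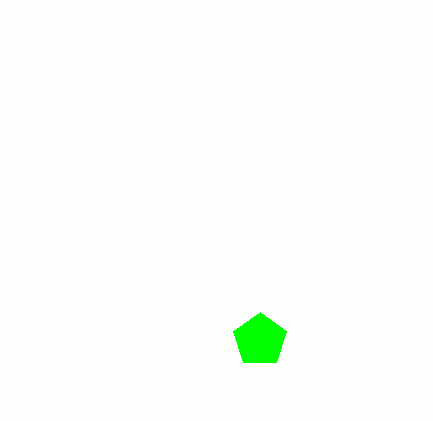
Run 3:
cx = 260
cy = 340
r = 28
fill = 'lime'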